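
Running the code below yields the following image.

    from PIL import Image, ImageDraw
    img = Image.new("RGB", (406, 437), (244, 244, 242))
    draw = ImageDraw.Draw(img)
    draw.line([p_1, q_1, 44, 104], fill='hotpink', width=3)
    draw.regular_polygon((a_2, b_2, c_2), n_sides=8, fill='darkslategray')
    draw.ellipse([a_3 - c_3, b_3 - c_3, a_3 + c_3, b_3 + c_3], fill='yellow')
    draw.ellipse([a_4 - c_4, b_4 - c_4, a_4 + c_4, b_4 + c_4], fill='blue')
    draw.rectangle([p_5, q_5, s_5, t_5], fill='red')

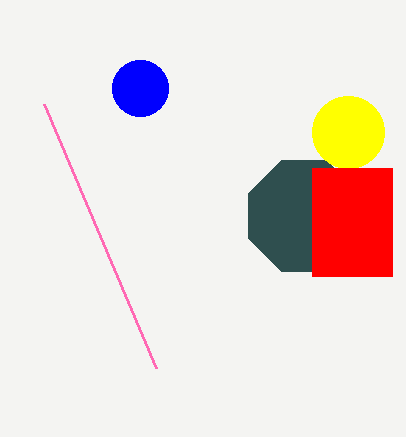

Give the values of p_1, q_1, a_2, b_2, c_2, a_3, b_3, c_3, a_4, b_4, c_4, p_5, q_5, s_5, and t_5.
p_1 = 156; q_1 = 368; a_2 = 304; b_2 = 216; c_2 = 60; a_3 = 348; b_3 = 132; c_3 = 36; a_4 = 140; b_4 = 88; c_4 = 28; p_5 = 312; q_5 = 168; s_5 = 392; t_5 = 276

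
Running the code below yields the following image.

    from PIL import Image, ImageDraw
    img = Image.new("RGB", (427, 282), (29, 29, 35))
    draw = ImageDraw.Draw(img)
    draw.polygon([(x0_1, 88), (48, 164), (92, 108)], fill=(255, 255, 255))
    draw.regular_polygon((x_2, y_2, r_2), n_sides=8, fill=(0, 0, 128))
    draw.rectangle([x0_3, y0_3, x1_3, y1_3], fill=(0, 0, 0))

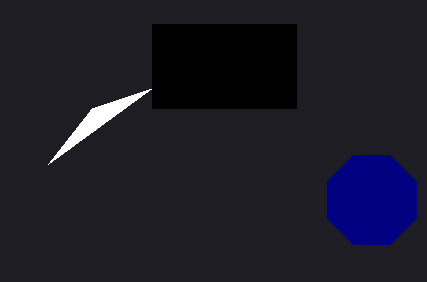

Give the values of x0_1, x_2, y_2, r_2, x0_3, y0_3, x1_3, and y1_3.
x0_1 = 152; x_2 = 372; y_2 = 200; r_2 = 48; x0_3 = 152; y0_3 = 24; x1_3 = 296; y1_3 = 108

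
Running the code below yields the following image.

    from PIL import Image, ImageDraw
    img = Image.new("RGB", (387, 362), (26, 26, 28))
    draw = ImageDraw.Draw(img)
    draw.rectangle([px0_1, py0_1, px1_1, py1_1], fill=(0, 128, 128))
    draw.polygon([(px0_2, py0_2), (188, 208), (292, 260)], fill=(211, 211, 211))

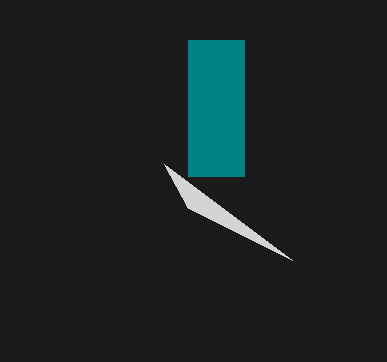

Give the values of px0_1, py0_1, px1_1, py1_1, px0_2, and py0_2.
px0_1 = 188
py0_1 = 40
px1_1 = 244
py1_1 = 176
px0_2 = 164
py0_2 = 164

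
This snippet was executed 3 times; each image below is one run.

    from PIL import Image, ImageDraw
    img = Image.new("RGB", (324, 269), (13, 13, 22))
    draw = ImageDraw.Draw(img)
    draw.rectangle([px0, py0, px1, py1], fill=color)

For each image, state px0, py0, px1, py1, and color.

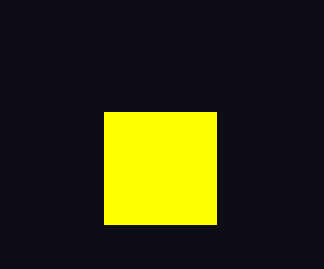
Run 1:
px0 = 104
py0 = 112
px1 = 216
py1 = 224
color = 'yellow'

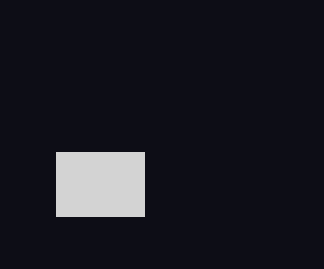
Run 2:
px0 = 56; py0 = 152; px1 = 144; py1 = 216; color = 'lightgray'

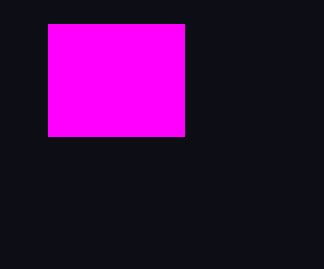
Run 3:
px0 = 48, py0 = 24, px1 = 184, py1 = 136, color = 'magenta'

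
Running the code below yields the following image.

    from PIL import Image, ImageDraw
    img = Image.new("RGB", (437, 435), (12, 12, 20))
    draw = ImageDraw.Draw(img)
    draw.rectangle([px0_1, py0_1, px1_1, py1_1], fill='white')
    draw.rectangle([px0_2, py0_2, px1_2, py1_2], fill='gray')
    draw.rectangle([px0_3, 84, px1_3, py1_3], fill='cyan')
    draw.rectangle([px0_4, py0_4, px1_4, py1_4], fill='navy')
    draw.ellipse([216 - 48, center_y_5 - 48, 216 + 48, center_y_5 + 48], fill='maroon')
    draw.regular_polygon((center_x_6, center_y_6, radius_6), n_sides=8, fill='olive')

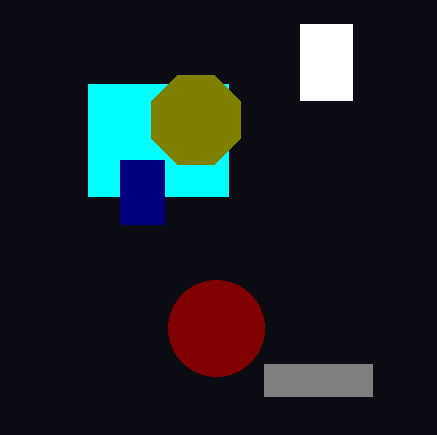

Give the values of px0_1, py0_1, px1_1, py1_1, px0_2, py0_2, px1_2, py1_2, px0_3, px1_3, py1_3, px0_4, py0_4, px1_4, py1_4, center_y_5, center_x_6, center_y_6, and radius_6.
px0_1 = 300
py0_1 = 24
px1_1 = 352
py1_1 = 100
px0_2 = 264
py0_2 = 364
px1_2 = 372
py1_2 = 396
px0_3 = 88
px1_3 = 228
py1_3 = 196
px0_4 = 120
py0_4 = 160
px1_4 = 164
py1_4 = 224
center_y_5 = 328
center_x_6 = 196
center_y_6 = 120
radius_6 = 48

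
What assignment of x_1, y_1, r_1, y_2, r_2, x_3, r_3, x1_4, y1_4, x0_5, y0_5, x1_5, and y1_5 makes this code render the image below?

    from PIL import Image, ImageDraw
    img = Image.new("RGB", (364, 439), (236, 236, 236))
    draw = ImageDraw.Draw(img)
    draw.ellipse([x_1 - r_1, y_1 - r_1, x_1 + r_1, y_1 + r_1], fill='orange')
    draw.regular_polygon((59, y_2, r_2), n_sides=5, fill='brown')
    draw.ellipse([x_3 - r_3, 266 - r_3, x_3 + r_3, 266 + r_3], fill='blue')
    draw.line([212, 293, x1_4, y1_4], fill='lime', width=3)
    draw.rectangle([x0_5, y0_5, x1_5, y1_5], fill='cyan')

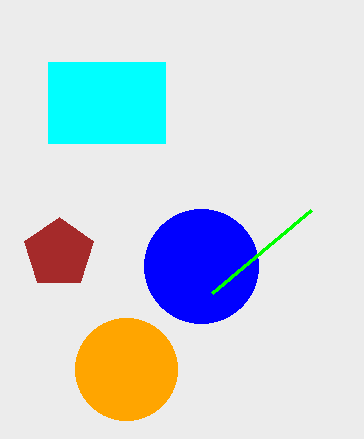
x_1 = 126; y_1 = 369; r_1 = 51; y_2 = 253; r_2 = 36; x_3 = 201; r_3 = 57; x1_4 = 311; y1_4 = 210; x0_5 = 48; y0_5 = 62; x1_5 = 165; y1_5 = 143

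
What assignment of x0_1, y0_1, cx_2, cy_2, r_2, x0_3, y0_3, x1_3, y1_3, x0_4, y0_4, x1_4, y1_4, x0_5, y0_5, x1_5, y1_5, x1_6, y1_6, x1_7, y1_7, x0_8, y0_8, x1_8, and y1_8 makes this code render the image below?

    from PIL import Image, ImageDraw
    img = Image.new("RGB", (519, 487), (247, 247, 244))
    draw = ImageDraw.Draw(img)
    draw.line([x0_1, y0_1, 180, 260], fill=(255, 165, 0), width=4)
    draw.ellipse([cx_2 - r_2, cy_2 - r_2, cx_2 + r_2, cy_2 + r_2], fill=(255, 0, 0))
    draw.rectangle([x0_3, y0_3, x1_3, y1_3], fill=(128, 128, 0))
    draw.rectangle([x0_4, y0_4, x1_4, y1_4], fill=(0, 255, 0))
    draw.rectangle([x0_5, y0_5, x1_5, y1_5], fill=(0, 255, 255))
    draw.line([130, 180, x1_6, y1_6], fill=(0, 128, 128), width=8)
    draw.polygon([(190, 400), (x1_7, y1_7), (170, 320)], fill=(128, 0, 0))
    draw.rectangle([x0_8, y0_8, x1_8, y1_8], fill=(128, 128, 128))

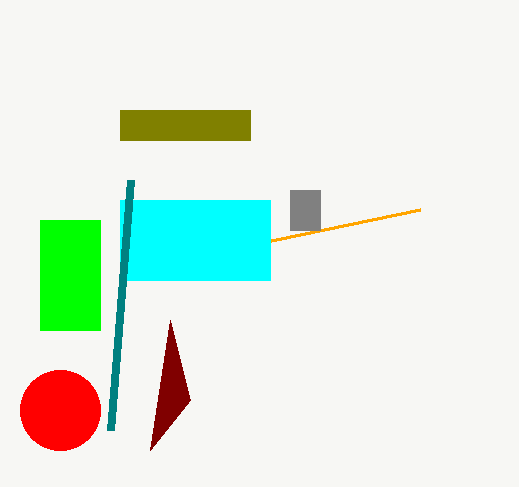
x0_1 = 420
y0_1 = 210
cx_2 = 60
cy_2 = 410
r_2 = 40
x0_3 = 120
y0_3 = 110
x1_3 = 250
y1_3 = 140
x0_4 = 40
y0_4 = 220
x1_4 = 100
y1_4 = 330
x0_5 = 120
y0_5 = 200
x1_5 = 270
y1_5 = 280
x1_6 = 110
y1_6 = 430
x1_7 = 150
y1_7 = 450
x0_8 = 290
y0_8 = 190
x1_8 = 320
y1_8 = 230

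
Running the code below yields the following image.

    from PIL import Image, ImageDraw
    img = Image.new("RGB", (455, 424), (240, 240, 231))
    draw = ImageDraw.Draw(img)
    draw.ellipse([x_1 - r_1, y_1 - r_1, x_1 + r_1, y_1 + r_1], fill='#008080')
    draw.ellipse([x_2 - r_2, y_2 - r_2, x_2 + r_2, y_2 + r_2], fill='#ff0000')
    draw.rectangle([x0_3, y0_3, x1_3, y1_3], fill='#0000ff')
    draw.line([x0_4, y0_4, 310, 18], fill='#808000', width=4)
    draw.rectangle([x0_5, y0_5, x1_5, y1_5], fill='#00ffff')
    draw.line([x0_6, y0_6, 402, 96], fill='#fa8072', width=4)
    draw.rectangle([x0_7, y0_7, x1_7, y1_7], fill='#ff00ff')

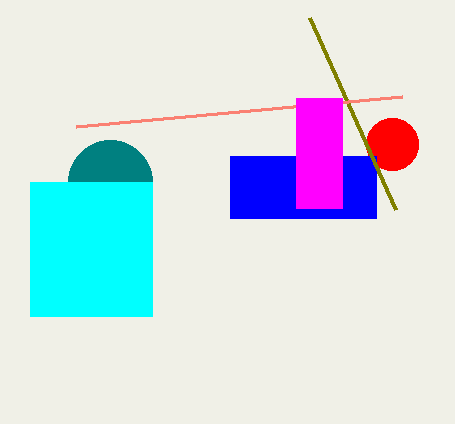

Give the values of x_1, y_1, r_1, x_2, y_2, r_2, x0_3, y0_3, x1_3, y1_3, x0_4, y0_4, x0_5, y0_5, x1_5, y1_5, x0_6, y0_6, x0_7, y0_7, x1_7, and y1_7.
x_1 = 110, y_1 = 182, r_1 = 42, x_2 = 392, y_2 = 144, r_2 = 26, x0_3 = 230, y0_3 = 156, x1_3 = 376, y1_3 = 218, x0_4 = 396, y0_4 = 210, x0_5 = 30, y0_5 = 182, x1_5 = 152, y1_5 = 316, x0_6 = 76, y0_6 = 126, x0_7 = 296, y0_7 = 98, x1_7 = 342, y1_7 = 208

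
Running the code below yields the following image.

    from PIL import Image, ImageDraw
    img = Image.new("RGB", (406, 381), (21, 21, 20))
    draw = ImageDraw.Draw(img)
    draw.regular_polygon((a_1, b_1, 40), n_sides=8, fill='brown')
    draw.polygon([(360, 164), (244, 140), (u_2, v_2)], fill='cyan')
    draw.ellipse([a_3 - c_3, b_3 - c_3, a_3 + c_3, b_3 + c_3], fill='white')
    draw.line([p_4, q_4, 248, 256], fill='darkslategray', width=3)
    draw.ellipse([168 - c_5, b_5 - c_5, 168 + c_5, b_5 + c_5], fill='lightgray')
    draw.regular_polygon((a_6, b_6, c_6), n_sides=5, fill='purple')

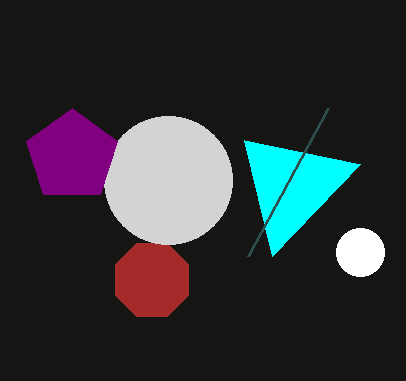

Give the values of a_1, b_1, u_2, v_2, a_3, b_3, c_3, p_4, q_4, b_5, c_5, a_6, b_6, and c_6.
a_1 = 152; b_1 = 280; u_2 = 272; v_2 = 256; a_3 = 360; b_3 = 252; c_3 = 24; p_4 = 328; q_4 = 108; b_5 = 180; c_5 = 64; a_6 = 72; b_6 = 156; c_6 = 48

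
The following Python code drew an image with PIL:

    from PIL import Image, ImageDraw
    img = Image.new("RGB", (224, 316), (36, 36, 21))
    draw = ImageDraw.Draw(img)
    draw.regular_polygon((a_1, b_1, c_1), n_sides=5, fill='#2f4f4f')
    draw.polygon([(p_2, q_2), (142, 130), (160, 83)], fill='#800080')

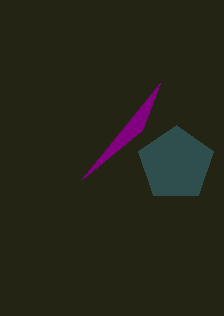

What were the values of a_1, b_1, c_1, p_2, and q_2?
a_1 = 176, b_1 = 164, c_1 = 39, p_2 = 81, q_2 = 180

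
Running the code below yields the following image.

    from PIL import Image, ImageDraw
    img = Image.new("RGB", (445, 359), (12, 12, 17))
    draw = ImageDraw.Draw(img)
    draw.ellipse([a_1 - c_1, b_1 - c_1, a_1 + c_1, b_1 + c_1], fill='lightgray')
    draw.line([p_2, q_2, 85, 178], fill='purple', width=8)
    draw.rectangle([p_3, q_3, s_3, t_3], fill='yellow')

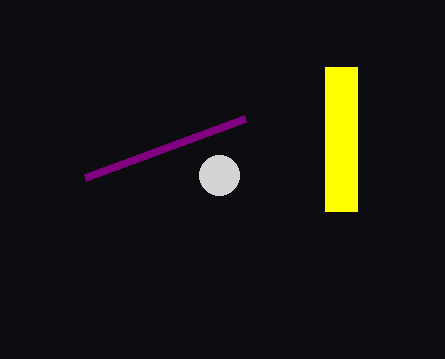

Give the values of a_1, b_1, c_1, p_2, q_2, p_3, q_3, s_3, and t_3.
a_1 = 219, b_1 = 175, c_1 = 20, p_2 = 245, q_2 = 119, p_3 = 325, q_3 = 67, s_3 = 357, t_3 = 211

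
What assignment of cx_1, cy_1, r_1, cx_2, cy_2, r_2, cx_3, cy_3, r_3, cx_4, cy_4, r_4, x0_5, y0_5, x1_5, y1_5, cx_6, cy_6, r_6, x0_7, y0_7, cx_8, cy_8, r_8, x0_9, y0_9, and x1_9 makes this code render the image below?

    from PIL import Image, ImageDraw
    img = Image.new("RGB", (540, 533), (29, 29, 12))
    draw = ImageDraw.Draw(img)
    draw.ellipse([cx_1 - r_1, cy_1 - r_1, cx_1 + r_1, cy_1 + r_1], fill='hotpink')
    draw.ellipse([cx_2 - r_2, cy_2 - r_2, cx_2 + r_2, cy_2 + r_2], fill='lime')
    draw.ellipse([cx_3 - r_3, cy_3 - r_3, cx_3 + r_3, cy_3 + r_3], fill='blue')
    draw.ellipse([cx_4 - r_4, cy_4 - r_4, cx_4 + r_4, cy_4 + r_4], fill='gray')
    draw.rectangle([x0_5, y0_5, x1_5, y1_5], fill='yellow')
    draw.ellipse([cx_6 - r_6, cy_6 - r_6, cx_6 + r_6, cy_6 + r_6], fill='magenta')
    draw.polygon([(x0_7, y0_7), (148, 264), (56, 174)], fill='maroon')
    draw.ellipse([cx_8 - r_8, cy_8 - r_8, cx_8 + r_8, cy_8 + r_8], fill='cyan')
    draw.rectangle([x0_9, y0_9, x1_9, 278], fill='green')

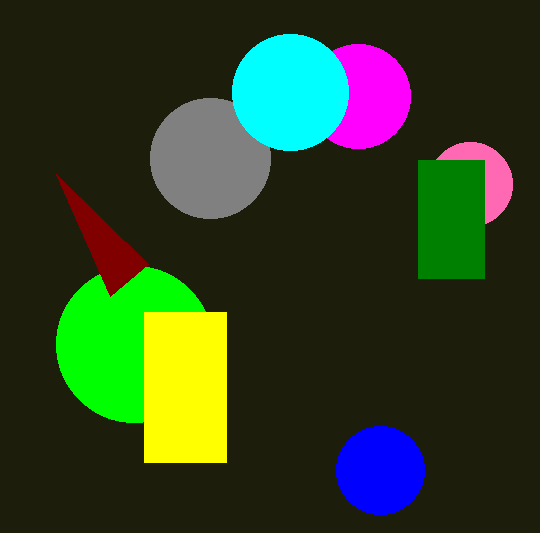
cx_1 = 470
cy_1 = 184
r_1 = 42
cx_2 = 134
cy_2 = 344
r_2 = 78
cx_3 = 380
cy_3 = 470
r_3 = 44
cx_4 = 210
cy_4 = 158
r_4 = 60
x0_5 = 144
y0_5 = 312
x1_5 = 226
y1_5 = 462
cx_6 = 358
cy_6 = 96
r_6 = 52
x0_7 = 110
y0_7 = 296
cx_8 = 290
cy_8 = 92
r_8 = 58
x0_9 = 418
y0_9 = 160
x1_9 = 484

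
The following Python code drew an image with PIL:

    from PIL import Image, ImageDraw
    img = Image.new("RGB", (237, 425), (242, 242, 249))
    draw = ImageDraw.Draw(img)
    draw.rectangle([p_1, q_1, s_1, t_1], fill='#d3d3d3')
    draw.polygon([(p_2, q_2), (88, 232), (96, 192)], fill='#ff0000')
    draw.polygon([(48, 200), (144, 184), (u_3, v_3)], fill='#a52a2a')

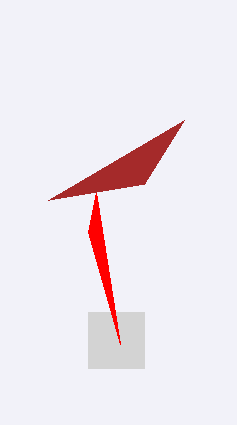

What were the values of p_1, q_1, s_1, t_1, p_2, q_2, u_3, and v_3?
p_1 = 88; q_1 = 312; s_1 = 144; t_1 = 368; p_2 = 120; q_2 = 344; u_3 = 184; v_3 = 120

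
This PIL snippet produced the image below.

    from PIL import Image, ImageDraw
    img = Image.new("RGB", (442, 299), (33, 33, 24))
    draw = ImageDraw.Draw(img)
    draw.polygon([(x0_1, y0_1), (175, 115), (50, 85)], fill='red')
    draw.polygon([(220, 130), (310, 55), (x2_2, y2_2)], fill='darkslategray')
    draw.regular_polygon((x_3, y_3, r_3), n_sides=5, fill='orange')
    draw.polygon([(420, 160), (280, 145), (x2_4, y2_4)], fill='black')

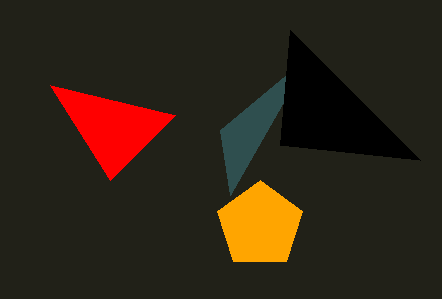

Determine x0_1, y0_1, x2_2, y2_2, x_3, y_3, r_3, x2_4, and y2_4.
x0_1 = 110, y0_1 = 180, x2_2 = 230, y2_2 = 195, x_3 = 260, y_3 = 225, r_3 = 45, x2_4 = 290, y2_4 = 30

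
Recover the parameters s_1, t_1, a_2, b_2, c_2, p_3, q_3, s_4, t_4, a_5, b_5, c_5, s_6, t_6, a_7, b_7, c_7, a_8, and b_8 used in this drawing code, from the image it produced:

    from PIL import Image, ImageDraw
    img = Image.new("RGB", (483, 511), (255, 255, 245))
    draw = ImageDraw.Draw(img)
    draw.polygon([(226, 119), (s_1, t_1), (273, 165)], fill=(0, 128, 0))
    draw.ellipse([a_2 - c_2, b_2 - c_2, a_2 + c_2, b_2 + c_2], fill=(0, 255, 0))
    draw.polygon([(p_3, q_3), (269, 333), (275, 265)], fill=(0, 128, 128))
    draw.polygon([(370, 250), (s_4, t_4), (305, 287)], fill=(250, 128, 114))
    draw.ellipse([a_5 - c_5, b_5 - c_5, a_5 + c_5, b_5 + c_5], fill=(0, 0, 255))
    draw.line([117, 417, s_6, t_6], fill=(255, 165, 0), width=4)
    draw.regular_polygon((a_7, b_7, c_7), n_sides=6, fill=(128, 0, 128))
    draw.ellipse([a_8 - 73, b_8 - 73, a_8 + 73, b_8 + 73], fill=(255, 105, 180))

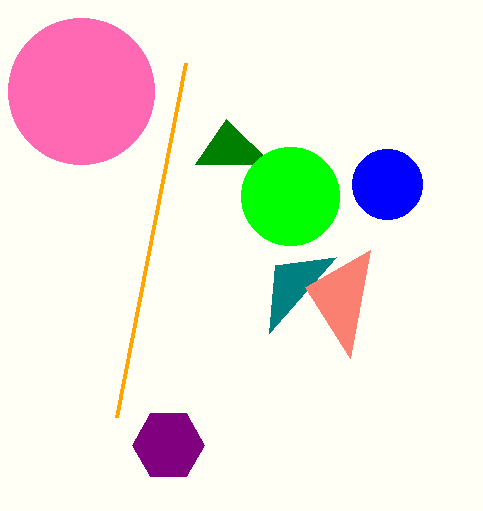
s_1 = 195, t_1 = 164, a_2 = 290, b_2 = 196, c_2 = 49, p_3 = 336, q_3 = 257, s_4 = 350, t_4 = 358, a_5 = 387, b_5 = 184, c_5 = 35, s_6 = 186, t_6 = 63, a_7 = 168, b_7 = 445, c_7 = 36, a_8 = 81, b_8 = 91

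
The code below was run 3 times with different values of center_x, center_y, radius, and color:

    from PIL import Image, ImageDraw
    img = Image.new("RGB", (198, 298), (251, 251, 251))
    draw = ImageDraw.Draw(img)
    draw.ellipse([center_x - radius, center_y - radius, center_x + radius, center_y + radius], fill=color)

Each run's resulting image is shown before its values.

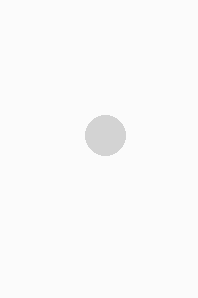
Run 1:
center_x = 105
center_y = 135
radius = 20
color = 'lightgray'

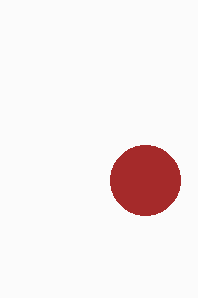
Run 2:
center_x = 145
center_y = 180
radius = 35
color = 'brown'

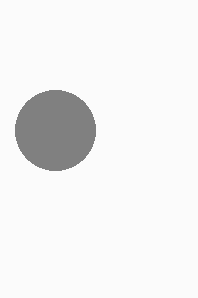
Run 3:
center_x = 55
center_y = 130
radius = 40
color = 'gray'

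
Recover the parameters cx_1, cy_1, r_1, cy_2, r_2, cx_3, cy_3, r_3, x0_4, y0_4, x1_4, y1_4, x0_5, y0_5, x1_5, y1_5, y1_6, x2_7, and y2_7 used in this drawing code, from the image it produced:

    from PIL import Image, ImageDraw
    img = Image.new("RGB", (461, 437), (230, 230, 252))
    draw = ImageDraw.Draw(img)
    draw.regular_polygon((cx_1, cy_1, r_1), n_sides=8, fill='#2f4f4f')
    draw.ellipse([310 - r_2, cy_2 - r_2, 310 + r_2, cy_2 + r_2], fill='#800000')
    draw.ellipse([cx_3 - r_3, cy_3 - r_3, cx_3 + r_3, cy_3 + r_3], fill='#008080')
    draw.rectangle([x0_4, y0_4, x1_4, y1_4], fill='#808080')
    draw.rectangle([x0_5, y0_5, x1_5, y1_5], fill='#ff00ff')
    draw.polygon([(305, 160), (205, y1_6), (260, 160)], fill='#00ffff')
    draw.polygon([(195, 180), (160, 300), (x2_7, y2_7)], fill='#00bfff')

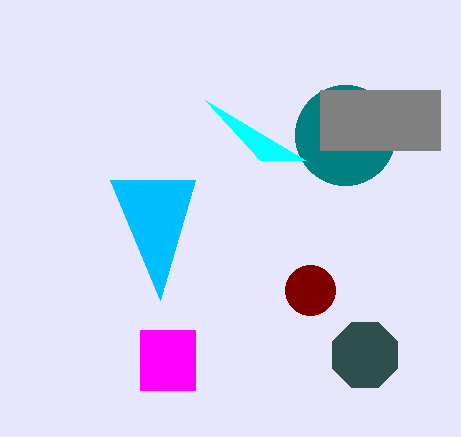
cx_1 = 365
cy_1 = 355
r_1 = 35
cy_2 = 290
r_2 = 25
cx_3 = 345
cy_3 = 135
r_3 = 50
x0_4 = 320
y0_4 = 90
x1_4 = 440
y1_4 = 150
x0_5 = 140
y0_5 = 330
x1_5 = 195
y1_5 = 390
y1_6 = 100
x2_7 = 110
y2_7 = 180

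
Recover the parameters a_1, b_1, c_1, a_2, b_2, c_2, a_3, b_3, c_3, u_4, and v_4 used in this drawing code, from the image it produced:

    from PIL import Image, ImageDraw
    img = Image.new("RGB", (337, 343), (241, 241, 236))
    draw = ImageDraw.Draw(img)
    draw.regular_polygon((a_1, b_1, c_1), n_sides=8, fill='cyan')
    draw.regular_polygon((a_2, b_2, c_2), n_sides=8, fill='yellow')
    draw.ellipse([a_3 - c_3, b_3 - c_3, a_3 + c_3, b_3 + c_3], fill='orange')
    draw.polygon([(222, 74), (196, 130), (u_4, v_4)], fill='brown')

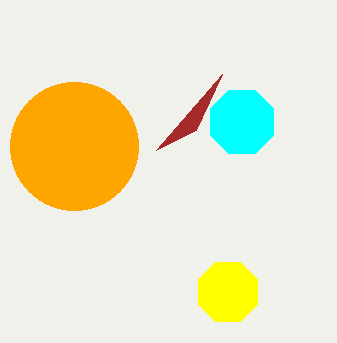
a_1 = 242
b_1 = 122
c_1 = 34
a_2 = 228
b_2 = 292
c_2 = 32
a_3 = 74
b_3 = 146
c_3 = 64
u_4 = 156
v_4 = 150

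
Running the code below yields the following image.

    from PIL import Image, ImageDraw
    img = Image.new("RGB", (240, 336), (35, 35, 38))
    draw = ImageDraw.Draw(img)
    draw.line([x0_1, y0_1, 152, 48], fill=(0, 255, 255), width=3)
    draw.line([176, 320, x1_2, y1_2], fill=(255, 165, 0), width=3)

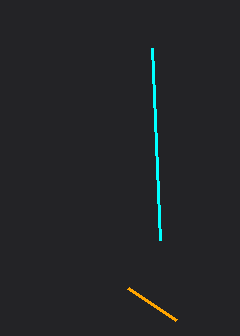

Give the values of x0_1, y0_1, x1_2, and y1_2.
x0_1 = 160
y0_1 = 240
x1_2 = 128
y1_2 = 288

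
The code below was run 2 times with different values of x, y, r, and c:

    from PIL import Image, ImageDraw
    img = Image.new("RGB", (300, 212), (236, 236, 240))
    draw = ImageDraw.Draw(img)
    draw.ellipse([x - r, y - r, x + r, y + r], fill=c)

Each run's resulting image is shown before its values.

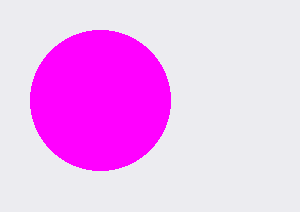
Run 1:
x = 100, y = 100, r = 70, c = 'magenta'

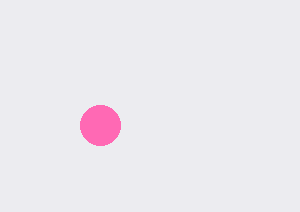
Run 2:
x = 100; y = 125; r = 20; c = 'hotpink'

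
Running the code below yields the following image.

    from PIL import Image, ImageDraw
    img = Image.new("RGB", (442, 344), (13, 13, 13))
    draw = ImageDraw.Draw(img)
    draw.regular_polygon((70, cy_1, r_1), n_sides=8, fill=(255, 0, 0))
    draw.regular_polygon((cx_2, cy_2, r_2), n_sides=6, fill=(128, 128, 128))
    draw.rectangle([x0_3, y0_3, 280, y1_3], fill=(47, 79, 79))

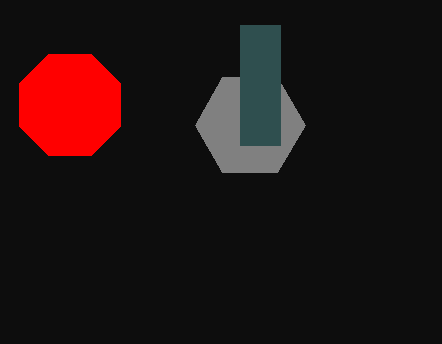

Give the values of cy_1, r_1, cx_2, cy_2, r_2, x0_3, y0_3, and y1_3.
cy_1 = 105; r_1 = 55; cx_2 = 250; cy_2 = 125; r_2 = 55; x0_3 = 240; y0_3 = 25; y1_3 = 145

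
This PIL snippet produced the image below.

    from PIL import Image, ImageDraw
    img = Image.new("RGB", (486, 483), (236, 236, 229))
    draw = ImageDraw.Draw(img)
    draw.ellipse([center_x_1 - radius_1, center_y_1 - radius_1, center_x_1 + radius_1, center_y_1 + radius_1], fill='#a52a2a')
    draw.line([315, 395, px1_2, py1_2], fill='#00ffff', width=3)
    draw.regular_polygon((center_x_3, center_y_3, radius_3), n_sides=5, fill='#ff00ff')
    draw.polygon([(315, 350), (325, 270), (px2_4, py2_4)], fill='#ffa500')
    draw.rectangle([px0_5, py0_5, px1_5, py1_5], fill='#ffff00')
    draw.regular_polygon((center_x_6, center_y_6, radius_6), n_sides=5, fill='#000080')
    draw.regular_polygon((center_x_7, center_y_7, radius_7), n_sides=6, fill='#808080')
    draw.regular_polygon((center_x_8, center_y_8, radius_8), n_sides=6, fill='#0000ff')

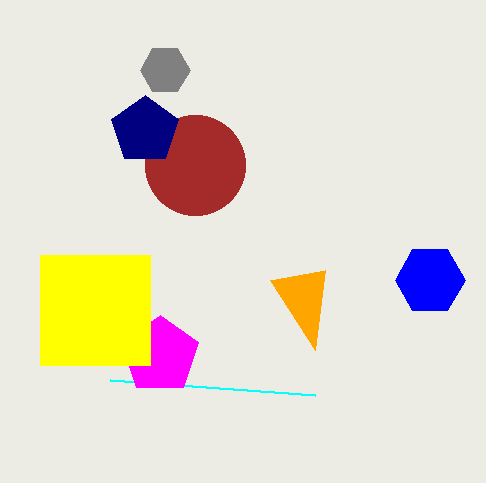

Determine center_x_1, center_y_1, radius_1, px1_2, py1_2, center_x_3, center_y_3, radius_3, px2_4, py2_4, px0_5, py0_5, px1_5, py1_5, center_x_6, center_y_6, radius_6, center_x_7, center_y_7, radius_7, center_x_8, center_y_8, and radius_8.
center_x_1 = 195, center_y_1 = 165, radius_1 = 50, px1_2 = 110, py1_2 = 380, center_x_3 = 160, center_y_3 = 355, radius_3 = 40, px2_4 = 270, py2_4 = 280, px0_5 = 40, py0_5 = 255, px1_5 = 150, py1_5 = 365, center_x_6 = 145, center_y_6 = 130, radius_6 = 35, center_x_7 = 165, center_y_7 = 70, radius_7 = 25, center_x_8 = 430, center_y_8 = 280, radius_8 = 35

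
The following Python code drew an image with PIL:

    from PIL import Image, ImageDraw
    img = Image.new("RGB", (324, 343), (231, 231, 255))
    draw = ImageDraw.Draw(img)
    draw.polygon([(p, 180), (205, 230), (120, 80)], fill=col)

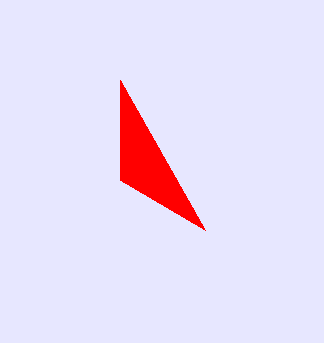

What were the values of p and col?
p = 120; col = 'red'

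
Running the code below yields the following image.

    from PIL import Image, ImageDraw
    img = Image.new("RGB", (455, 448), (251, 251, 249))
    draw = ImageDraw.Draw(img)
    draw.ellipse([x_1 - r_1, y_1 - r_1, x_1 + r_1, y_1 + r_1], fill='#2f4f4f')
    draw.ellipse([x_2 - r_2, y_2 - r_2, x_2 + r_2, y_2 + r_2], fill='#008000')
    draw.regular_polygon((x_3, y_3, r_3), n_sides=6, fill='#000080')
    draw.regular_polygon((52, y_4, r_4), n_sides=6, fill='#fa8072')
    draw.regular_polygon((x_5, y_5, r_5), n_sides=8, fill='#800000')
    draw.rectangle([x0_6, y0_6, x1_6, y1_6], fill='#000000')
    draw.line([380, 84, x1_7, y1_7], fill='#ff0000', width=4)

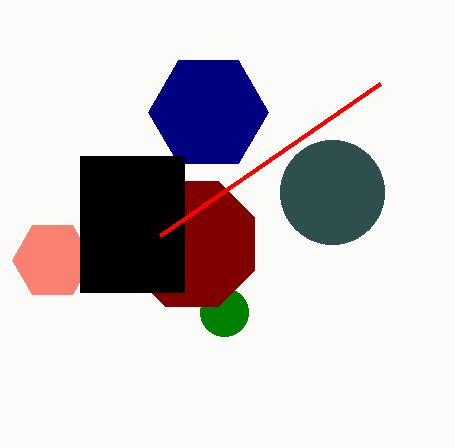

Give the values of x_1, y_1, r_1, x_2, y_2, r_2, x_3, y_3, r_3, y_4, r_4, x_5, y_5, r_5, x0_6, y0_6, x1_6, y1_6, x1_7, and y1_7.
x_1 = 332, y_1 = 192, r_1 = 52, x_2 = 224, y_2 = 312, r_2 = 24, x_3 = 208, y_3 = 112, r_3 = 60, y_4 = 260, r_4 = 40, x_5 = 192, y_5 = 244, r_5 = 68, x0_6 = 80, y0_6 = 156, x1_6 = 184, y1_6 = 292, x1_7 = 160, y1_7 = 236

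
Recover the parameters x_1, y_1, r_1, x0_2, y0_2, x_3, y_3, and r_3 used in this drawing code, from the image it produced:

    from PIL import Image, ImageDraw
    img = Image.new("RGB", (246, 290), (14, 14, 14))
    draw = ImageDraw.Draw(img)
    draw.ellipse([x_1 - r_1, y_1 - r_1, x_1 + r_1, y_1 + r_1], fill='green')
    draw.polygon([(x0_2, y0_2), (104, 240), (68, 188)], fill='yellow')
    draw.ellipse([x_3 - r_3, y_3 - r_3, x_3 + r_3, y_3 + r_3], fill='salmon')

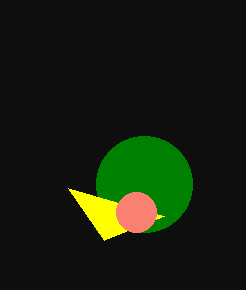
x_1 = 144
y_1 = 184
r_1 = 48
x0_2 = 164
y0_2 = 216
x_3 = 136
y_3 = 212
r_3 = 20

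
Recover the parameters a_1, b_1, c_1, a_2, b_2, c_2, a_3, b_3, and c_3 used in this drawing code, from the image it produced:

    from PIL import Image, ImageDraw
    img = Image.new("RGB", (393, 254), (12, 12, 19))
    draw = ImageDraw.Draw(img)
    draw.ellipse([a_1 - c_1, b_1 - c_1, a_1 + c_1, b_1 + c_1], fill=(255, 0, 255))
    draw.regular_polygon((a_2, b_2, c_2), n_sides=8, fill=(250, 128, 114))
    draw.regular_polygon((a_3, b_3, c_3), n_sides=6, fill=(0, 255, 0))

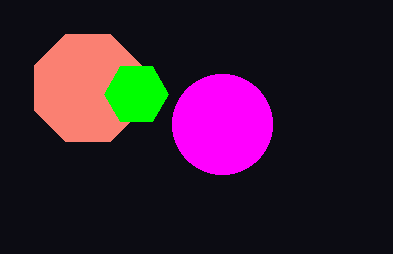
a_1 = 222; b_1 = 124; c_1 = 50; a_2 = 88; b_2 = 88; c_2 = 58; a_3 = 136; b_3 = 94; c_3 = 32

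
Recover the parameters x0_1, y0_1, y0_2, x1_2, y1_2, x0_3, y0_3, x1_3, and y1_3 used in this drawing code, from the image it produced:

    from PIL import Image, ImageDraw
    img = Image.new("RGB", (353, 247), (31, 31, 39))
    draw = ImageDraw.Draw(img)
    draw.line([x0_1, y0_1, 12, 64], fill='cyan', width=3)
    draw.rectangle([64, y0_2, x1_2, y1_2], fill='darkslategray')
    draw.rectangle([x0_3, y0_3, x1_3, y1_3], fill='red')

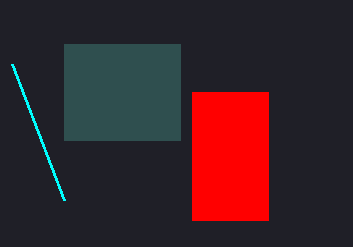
x0_1 = 64
y0_1 = 200
y0_2 = 44
x1_2 = 180
y1_2 = 140
x0_3 = 192
y0_3 = 92
x1_3 = 268
y1_3 = 220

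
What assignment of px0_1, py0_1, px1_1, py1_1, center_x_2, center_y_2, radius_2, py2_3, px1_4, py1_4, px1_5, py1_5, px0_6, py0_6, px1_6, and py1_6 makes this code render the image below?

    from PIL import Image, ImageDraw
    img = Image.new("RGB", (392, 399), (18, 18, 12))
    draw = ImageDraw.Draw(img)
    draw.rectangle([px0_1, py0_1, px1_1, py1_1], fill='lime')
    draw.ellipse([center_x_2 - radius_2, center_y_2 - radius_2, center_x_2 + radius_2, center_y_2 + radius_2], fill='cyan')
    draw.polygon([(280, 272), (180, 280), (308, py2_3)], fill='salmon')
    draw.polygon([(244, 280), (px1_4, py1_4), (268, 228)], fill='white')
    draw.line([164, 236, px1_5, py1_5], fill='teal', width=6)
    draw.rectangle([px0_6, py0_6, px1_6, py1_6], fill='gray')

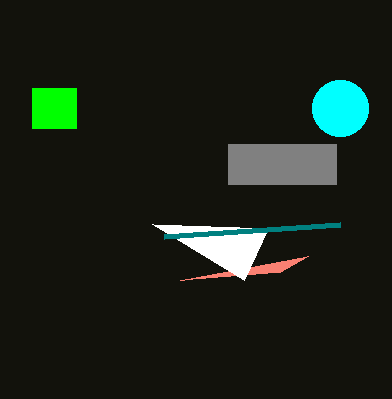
px0_1 = 32, py0_1 = 88, px1_1 = 76, py1_1 = 128, center_x_2 = 340, center_y_2 = 108, radius_2 = 28, py2_3 = 256, px1_4 = 152, py1_4 = 224, px1_5 = 340, py1_5 = 224, px0_6 = 228, py0_6 = 144, px1_6 = 336, py1_6 = 184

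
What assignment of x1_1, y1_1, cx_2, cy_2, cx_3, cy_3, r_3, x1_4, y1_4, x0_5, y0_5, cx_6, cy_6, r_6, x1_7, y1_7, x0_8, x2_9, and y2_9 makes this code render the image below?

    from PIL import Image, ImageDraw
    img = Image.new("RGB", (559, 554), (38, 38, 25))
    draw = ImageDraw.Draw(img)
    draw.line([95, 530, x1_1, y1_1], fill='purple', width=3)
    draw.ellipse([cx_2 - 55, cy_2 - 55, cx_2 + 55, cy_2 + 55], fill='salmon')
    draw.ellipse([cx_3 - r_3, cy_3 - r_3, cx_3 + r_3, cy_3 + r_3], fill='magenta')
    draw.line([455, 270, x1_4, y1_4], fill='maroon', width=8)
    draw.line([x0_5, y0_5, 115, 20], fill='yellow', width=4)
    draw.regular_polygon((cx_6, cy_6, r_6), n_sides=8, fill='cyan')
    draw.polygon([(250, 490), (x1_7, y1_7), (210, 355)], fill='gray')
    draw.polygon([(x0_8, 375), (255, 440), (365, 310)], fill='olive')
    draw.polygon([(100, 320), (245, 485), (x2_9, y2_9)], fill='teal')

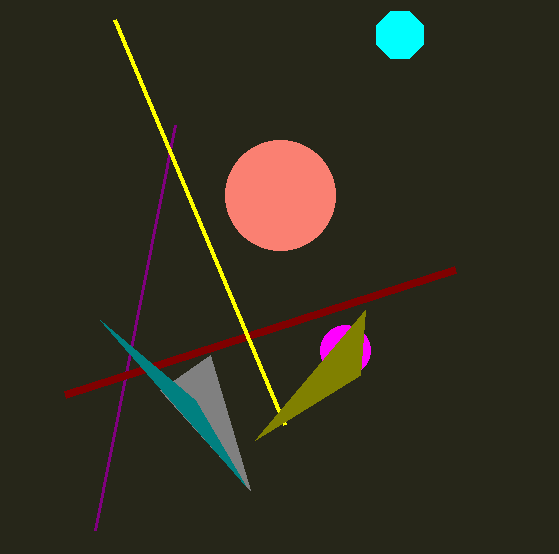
x1_1 = 175, y1_1 = 125, cx_2 = 280, cy_2 = 195, cx_3 = 345, cy_3 = 350, r_3 = 25, x1_4 = 65, y1_4 = 395, x0_5 = 285, y0_5 = 425, cx_6 = 400, cy_6 = 35, r_6 = 25, x1_7 = 160, y1_7 = 390, x0_8 = 360, x2_9 = 195, y2_9 = 400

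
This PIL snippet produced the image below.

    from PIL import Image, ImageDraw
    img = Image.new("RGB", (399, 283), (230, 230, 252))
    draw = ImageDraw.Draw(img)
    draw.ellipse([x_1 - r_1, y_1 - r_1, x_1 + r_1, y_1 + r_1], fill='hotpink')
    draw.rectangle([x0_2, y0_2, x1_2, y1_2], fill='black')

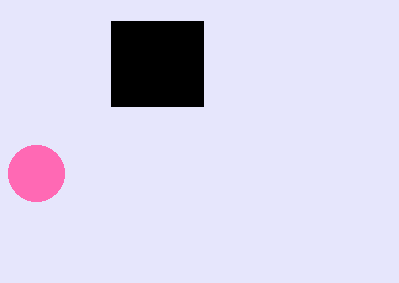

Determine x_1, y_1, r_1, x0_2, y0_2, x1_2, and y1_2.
x_1 = 36; y_1 = 173; r_1 = 28; x0_2 = 111; y0_2 = 21; x1_2 = 203; y1_2 = 106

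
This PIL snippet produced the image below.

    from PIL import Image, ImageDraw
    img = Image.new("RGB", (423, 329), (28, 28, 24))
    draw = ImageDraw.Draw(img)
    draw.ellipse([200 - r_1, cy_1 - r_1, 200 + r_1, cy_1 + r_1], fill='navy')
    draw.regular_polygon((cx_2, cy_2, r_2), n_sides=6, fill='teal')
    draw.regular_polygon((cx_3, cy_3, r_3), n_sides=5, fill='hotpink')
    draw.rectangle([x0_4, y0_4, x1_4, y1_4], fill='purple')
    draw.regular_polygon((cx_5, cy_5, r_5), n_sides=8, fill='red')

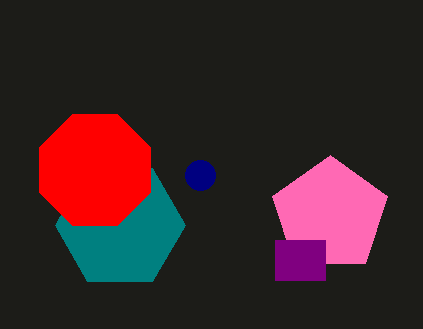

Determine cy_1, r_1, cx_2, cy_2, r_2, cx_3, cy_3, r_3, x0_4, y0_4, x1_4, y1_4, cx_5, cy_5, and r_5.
cy_1 = 175; r_1 = 15; cx_2 = 120; cy_2 = 225; r_2 = 65; cx_3 = 330; cy_3 = 215; r_3 = 60; x0_4 = 275; y0_4 = 240; x1_4 = 325; y1_4 = 280; cx_5 = 95; cy_5 = 170; r_5 = 60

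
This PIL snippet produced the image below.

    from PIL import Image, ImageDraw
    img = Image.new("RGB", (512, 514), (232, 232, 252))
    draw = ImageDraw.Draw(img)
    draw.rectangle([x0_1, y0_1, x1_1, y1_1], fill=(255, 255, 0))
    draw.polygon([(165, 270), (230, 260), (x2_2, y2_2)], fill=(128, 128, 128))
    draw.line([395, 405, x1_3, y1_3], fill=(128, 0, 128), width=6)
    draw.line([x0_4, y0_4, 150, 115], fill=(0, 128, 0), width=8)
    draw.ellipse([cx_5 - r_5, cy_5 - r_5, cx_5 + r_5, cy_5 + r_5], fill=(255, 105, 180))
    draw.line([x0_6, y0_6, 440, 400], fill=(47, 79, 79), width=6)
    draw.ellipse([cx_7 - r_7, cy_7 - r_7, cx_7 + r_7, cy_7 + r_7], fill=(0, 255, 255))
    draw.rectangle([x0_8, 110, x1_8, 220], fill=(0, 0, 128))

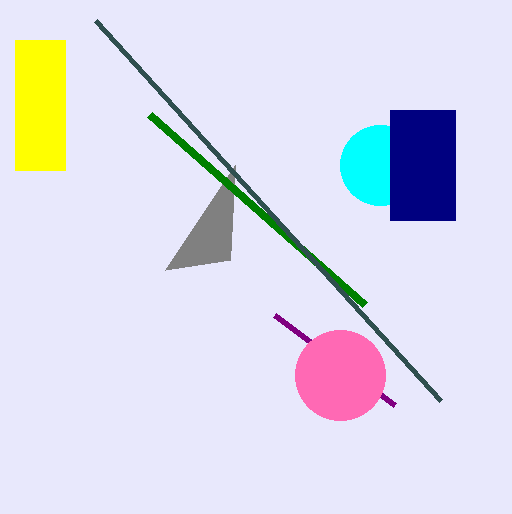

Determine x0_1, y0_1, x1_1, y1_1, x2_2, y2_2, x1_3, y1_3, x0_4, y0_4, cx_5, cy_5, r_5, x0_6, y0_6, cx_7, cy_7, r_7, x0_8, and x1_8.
x0_1 = 15; y0_1 = 40; x1_1 = 65; y1_1 = 170; x2_2 = 235; y2_2 = 165; x1_3 = 275; y1_3 = 315; x0_4 = 365; y0_4 = 305; cx_5 = 340; cy_5 = 375; r_5 = 45; x0_6 = 95; y0_6 = 20; cx_7 = 380; cy_7 = 165; r_7 = 40; x0_8 = 390; x1_8 = 455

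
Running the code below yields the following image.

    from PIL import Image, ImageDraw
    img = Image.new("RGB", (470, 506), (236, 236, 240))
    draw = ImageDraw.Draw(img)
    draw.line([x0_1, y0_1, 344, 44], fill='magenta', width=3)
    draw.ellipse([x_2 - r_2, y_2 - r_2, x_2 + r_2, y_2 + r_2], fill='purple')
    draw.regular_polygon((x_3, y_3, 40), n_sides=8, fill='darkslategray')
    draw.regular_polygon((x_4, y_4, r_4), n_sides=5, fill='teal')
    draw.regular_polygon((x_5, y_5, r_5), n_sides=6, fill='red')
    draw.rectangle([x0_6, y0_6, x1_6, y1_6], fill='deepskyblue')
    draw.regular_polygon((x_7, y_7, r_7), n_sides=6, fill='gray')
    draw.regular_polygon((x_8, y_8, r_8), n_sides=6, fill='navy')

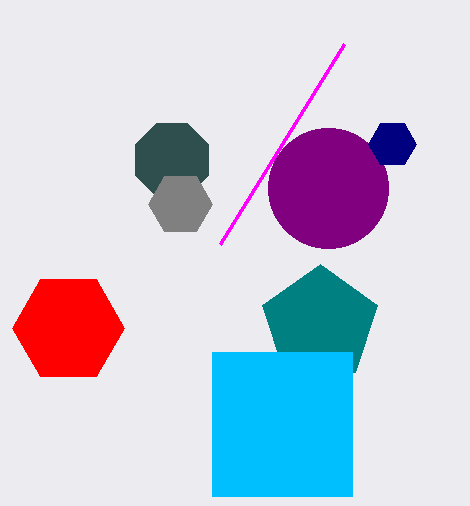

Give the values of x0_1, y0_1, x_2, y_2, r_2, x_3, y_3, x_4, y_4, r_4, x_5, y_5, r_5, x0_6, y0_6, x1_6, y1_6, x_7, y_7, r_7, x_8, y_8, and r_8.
x0_1 = 220
y0_1 = 244
x_2 = 328
y_2 = 188
r_2 = 60
x_3 = 172
y_3 = 160
x_4 = 320
y_4 = 324
r_4 = 60
x_5 = 68
y_5 = 328
r_5 = 56
x0_6 = 212
y0_6 = 352
x1_6 = 352
y1_6 = 496
x_7 = 180
y_7 = 204
r_7 = 32
x_8 = 392
y_8 = 144
r_8 = 24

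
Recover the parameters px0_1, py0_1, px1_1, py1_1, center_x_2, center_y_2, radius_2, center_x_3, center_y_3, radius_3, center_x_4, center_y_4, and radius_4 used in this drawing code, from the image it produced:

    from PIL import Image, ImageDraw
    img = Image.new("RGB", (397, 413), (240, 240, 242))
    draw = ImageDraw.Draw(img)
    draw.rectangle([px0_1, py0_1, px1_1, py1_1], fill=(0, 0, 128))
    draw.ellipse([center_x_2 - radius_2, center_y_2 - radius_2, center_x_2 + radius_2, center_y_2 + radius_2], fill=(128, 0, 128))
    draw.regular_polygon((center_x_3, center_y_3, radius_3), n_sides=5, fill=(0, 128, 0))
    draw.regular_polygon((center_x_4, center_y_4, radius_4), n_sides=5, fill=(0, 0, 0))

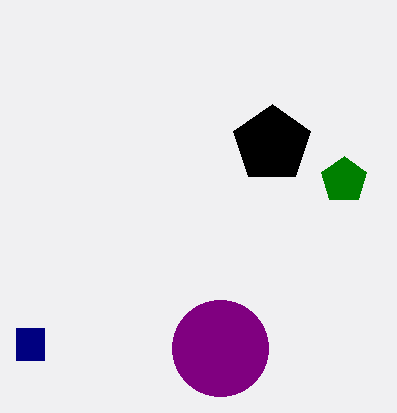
px0_1 = 16, py0_1 = 328, px1_1 = 44, py1_1 = 360, center_x_2 = 220, center_y_2 = 348, radius_2 = 48, center_x_3 = 344, center_y_3 = 180, radius_3 = 24, center_x_4 = 272, center_y_4 = 144, radius_4 = 40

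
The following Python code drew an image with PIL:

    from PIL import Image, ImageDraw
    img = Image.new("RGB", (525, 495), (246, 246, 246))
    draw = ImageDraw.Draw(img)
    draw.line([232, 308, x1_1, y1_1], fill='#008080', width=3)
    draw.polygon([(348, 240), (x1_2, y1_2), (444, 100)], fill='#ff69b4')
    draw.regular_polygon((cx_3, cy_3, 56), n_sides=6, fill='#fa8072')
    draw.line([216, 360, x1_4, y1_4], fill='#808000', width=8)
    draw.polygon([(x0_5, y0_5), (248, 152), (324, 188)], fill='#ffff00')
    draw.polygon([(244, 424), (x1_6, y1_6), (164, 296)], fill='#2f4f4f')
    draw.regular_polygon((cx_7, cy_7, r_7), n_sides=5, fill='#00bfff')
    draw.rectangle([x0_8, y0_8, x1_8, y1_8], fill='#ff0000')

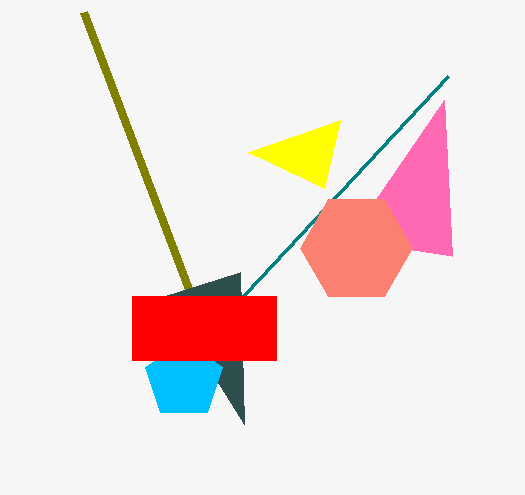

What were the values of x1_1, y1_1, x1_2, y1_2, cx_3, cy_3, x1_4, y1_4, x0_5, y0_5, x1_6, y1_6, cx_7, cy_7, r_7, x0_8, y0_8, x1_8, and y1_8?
x1_1 = 448
y1_1 = 76
x1_2 = 452
y1_2 = 256
cx_3 = 356
cy_3 = 248
x1_4 = 84
y1_4 = 12
x0_5 = 340
y0_5 = 120
x1_6 = 240
y1_6 = 272
cx_7 = 184
cy_7 = 380
r_7 = 40
x0_8 = 132
y0_8 = 296
x1_8 = 276
y1_8 = 360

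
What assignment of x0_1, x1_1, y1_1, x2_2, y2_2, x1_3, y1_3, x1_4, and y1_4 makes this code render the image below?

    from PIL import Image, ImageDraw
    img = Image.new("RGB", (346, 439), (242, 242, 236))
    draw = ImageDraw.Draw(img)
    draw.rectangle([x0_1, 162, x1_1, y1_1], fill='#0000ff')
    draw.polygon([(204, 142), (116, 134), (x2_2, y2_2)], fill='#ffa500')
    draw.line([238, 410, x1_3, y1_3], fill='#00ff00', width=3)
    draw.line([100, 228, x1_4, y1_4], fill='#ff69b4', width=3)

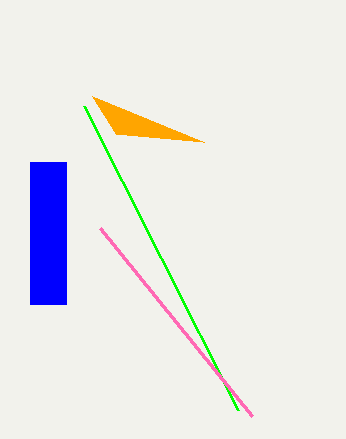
x0_1 = 30
x1_1 = 66
y1_1 = 304
x2_2 = 92
y2_2 = 96
x1_3 = 84
y1_3 = 106
x1_4 = 252
y1_4 = 416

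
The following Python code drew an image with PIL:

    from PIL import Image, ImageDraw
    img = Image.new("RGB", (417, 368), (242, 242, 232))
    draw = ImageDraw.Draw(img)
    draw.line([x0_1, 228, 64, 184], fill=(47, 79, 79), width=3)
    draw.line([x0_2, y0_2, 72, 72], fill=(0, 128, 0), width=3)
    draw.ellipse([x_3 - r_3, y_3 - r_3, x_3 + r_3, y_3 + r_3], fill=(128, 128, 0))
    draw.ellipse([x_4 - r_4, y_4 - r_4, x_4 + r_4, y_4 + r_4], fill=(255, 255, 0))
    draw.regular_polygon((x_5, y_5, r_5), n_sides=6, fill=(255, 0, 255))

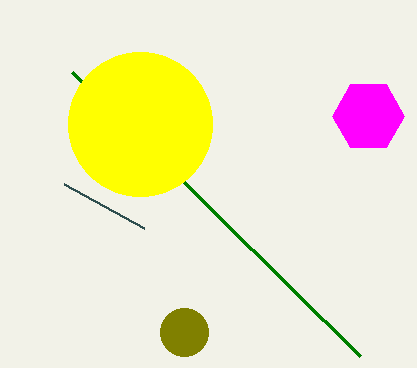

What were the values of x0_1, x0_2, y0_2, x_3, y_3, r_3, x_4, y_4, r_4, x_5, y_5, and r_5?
x0_1 = 144, x0_2 = 360, y0_2 = 356, x_3 = 184, y_3 = 332, r_3 = 24, x_4 = 140, y_4 = 124, r_4 = 72, x_5 = 368, y_5 = 116, r_5 = 36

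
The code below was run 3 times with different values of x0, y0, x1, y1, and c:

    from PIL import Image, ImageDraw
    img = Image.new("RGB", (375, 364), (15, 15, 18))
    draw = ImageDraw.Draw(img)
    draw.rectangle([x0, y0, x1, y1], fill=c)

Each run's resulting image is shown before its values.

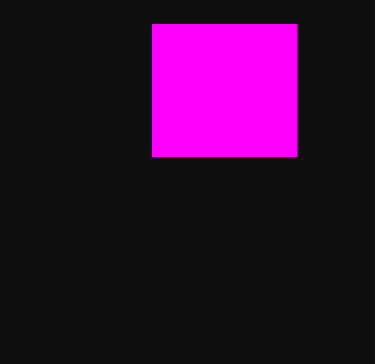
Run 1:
x0 = 152
y0 = 24
x1 = 296
y1 = 156
c = 'magenta'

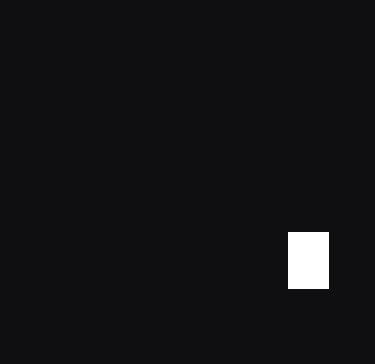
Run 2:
x0 = 288, y0 = 232, x1 = 328, y1 = 288, c = 'white'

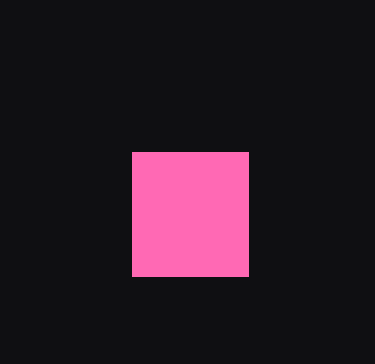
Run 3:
x0 = 132
y0 = 152
x1 = 248
y1 = 276
c = 'hotpink'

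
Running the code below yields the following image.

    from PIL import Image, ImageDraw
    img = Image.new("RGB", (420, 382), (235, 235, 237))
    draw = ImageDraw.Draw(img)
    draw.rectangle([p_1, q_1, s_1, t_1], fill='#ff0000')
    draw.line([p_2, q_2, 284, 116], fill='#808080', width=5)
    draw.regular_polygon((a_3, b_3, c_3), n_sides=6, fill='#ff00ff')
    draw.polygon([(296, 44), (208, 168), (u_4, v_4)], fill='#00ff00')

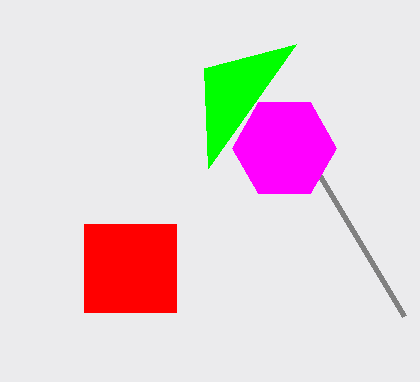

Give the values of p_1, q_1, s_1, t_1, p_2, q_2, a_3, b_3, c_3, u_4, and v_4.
p_1 = 84; q_1 = 224; s_1 = 176; t_1 = 312; p_2 = 404; q_2 = 316; a_3 = 284; b_3 = 148; c_3 = 52; u_4 = 204; v_4 = 68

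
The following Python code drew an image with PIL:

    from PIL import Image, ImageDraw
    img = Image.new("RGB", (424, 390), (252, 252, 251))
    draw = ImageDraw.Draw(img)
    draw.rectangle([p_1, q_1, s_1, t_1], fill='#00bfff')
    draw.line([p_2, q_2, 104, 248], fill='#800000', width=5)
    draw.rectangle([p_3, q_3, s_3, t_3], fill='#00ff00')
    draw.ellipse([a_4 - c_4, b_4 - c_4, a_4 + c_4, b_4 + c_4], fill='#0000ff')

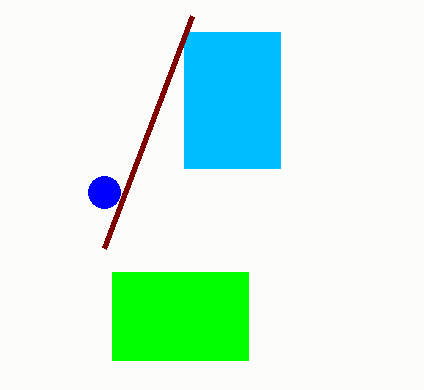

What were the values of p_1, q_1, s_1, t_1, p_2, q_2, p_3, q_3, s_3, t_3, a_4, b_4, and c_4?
p_1 = 184; q_1 = 32; s_1 = 280; t_1 = 168; p_2 = 192; q_2 = 16; p_3 = 112; q_3 = 272; s_3 = 248; t_3 = 360; a_4 = 104; b_4 = 192; c_4 = 16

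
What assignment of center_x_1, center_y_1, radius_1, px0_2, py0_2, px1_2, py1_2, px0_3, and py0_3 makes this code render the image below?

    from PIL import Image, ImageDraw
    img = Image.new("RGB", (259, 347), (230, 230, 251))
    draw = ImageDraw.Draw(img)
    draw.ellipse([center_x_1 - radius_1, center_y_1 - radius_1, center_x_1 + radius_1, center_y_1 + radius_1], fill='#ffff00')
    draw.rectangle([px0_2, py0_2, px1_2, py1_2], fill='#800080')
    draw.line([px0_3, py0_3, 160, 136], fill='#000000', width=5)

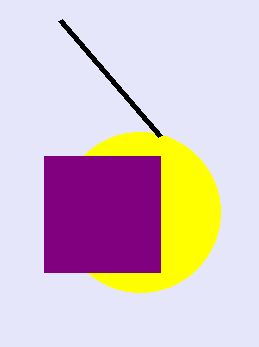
center_x_1 = 140; center_y_1 = 212; radius_1 = 80; px0_2 = 44; py0_2 = 156; px1_2 = 160; py1_2 = 272; px0_3 = 60; py0_3 = 20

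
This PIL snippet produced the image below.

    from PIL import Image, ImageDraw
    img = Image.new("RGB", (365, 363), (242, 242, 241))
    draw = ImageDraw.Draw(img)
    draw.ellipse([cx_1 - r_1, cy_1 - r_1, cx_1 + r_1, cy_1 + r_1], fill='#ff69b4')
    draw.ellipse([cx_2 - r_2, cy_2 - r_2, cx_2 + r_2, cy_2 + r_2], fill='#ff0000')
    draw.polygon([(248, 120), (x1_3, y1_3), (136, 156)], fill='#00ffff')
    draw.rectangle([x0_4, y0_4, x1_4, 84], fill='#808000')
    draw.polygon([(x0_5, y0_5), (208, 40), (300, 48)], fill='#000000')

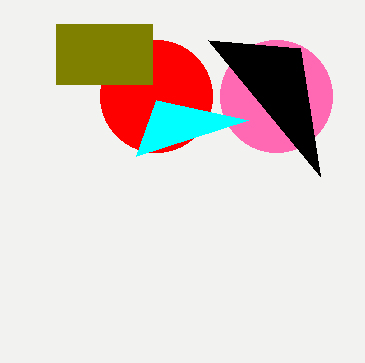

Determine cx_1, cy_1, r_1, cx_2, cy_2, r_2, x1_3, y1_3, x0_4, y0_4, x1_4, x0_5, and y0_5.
cx_1 = 276; cy_1 = 96; r_1 = 56; cx_2 = 156; cy_2 = 96; r_2 = 56; x1_3 = 156; y1_3 = 100; x0_4 = 56; y0_4 = 24; x1_4 = 152; x0_5 = 320; y0_5 = 176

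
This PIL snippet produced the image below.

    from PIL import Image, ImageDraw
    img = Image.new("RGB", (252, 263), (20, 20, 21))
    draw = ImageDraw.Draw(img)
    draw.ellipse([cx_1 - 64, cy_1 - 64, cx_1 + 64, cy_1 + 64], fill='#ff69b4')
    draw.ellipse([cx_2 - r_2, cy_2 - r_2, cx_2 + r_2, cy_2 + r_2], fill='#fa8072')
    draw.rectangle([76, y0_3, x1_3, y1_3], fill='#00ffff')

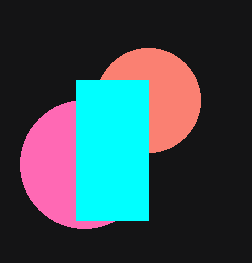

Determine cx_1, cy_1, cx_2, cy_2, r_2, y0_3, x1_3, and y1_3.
cx_1 = 84; cy_1 = 164; cx_2 = 148; cy_2 = 100; r_2 = 52; y0_3 = 80; x1_3 = 148; y1_3 = 220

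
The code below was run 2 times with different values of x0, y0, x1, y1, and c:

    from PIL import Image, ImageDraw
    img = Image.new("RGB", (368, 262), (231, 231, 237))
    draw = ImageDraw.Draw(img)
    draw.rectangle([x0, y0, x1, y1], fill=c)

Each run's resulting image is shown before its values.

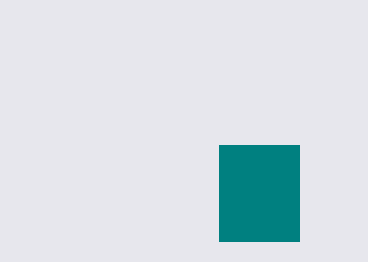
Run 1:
x0 = 219
y0 = 145
x1 = 299
y1 = 241
c = 'teal'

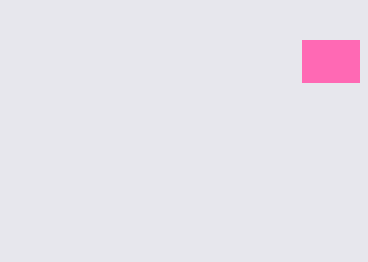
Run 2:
x0 = 302; y0 = 40; x1 = 359; y1 = 82; c = 'hotpink'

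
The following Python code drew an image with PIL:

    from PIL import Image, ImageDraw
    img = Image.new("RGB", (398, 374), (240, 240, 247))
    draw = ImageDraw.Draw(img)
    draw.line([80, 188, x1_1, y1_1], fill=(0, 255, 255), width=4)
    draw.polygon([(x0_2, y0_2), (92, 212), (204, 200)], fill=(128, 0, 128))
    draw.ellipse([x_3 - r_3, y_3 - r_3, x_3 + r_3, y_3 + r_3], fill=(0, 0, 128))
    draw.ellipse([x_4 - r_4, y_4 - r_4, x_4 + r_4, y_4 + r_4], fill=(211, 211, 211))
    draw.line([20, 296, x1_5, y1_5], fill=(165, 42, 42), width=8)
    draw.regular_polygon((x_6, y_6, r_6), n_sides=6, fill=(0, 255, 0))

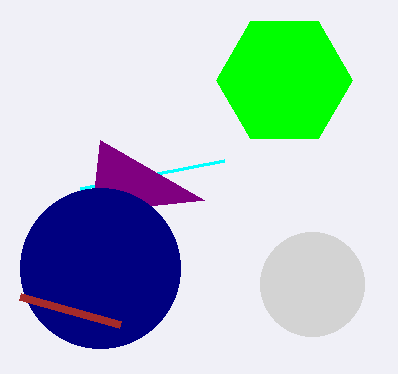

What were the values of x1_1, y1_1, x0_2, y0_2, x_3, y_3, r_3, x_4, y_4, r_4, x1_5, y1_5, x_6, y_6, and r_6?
x1_1 = 224; y1_1 = 160; x0_2 = 100; y0_2 = 140; x_3 = 100; y_3 = 268; r_3 = 80; x_4 = 312; y_4 = 284; r_4 = 52; x1_5 = 120; y1_5 = 324; x_6 = 284; y_6 = 80; r_6 = 68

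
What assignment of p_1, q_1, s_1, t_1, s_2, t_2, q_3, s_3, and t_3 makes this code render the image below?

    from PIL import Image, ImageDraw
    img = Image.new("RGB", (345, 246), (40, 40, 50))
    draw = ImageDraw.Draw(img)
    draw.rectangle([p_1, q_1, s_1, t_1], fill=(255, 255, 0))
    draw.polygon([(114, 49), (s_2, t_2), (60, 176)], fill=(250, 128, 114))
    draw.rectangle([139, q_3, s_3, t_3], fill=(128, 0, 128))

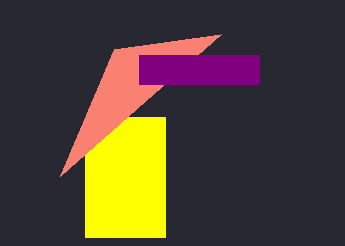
p_1 = 85
q_1 = 117
s_1 = 165
t_1 = 237
s_2 = 221
t_2 = 34
q_3 = 55
s_3 = 259
t_3 = 84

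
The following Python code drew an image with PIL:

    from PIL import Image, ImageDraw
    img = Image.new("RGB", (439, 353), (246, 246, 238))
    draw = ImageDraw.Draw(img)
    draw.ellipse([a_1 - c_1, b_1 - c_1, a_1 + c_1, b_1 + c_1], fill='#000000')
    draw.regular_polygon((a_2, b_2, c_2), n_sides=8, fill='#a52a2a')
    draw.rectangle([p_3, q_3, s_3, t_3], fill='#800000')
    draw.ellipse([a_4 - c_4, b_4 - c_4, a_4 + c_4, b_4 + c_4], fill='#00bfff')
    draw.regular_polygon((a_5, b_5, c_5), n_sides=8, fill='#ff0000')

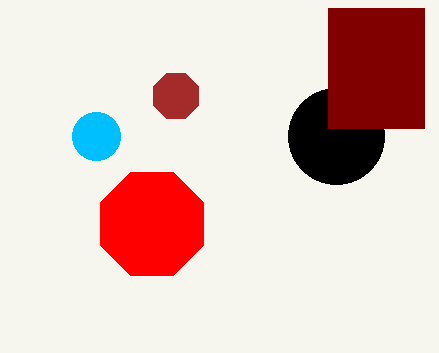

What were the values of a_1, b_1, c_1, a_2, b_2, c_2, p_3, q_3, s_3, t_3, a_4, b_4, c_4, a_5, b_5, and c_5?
a_1 = 336; b_1 = 136; c_1 = 48; a_2 = 176; b_2 = 96; c_2 = 24; p_3 = 328; q_3 = 8; s_3 = 424; t_3 = 128; a_4 = 96; b_4 = 136; c_4 = 24; a_5 = 152; b_5 = 224; c_5 = 56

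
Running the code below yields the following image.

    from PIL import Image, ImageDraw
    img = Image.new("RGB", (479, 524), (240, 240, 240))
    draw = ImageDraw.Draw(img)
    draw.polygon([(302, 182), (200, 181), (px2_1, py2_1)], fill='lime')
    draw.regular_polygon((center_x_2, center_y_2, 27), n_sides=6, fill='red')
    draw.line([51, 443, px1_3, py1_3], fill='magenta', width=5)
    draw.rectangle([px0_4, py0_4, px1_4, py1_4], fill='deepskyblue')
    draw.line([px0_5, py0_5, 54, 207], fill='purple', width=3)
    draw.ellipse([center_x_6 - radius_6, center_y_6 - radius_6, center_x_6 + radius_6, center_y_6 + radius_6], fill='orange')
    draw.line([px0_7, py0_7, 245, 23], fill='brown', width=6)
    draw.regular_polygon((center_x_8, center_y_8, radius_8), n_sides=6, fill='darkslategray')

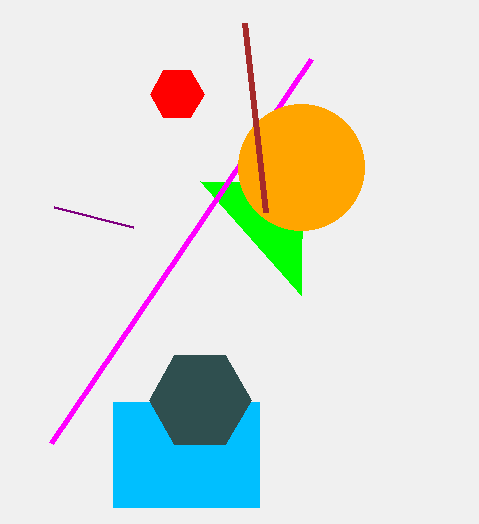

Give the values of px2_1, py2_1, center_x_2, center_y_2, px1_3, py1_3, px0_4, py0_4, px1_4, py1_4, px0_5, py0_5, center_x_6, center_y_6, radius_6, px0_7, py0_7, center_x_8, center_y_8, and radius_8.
px2_1 = 301, py2_1 = 295, center_x_2 = 177, center_y_2 = 94, px1_3 = 311, py1_3 = 59, px0_4 = 113, py0_4 = 402, px1_4 = 259, py1_4 = 507, px0_5 = 133, py0_5 = 227, center_x_6 = 301, center_y_6 = 167, radius_6 = 63, px0_7 = 266, py0_7 = 212, center_x_8 = 200, center_y_8 = 400, radius_8 = 51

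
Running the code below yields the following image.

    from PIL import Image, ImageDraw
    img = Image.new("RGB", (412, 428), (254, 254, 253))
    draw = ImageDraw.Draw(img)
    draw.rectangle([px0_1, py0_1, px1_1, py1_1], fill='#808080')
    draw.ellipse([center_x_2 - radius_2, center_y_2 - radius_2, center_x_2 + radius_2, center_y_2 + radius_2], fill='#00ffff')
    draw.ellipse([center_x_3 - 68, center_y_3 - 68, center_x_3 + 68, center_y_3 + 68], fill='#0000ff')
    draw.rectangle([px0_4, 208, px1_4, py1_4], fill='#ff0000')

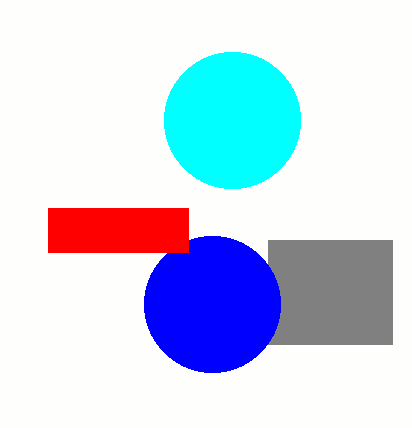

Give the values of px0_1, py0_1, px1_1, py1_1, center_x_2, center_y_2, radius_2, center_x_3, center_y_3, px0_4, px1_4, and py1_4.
px0_1 = 268
py0_1 = 240
px1_1 = 392
py1_1 = 344
center_x_2 = 232
center_y_2 = 120
radius_2 = 68
center_x_3 = 212
center_y_3 = 304
px0_4 = 48
px1_4 = 188
py1_4 = 252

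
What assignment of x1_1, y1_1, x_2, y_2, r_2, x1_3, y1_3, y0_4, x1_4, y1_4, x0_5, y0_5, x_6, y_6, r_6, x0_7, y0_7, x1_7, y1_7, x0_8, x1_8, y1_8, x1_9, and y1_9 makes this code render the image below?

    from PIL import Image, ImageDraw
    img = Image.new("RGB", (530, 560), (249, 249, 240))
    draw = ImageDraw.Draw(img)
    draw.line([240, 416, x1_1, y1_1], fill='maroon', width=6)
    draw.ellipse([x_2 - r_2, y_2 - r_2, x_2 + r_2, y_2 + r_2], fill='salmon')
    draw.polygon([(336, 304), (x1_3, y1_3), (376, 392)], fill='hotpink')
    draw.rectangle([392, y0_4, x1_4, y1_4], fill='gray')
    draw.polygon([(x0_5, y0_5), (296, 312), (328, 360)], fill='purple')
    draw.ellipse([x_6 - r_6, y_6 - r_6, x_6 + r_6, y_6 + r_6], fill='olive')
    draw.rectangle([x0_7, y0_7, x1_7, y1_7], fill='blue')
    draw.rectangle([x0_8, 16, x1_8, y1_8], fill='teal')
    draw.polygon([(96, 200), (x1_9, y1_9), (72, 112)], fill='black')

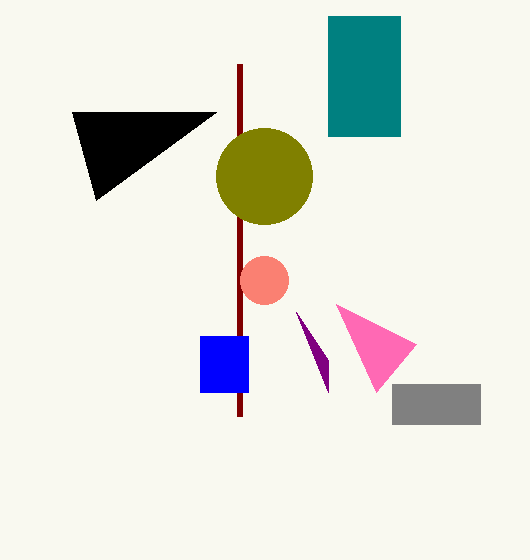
x1_1 = 240; y1_1 = 64; x_2 = 264; y_2 = 280; r_2 = 24; x1_3 = 416; y1_3 = 344; y0_4 = 384; x1_4 = 480; y1_4 = 424; x0_5 = 328; y0_5 = 392; x_6 = 264; y_6 = 176; r_6 = 48; x0_7 = 200; y0_7 = 336; x1_7 = 248; y1_7 = 392; x0_8 = 328; x1_8 = 400; y1_8 = 136; x1_9 = 216; y1_9 = 112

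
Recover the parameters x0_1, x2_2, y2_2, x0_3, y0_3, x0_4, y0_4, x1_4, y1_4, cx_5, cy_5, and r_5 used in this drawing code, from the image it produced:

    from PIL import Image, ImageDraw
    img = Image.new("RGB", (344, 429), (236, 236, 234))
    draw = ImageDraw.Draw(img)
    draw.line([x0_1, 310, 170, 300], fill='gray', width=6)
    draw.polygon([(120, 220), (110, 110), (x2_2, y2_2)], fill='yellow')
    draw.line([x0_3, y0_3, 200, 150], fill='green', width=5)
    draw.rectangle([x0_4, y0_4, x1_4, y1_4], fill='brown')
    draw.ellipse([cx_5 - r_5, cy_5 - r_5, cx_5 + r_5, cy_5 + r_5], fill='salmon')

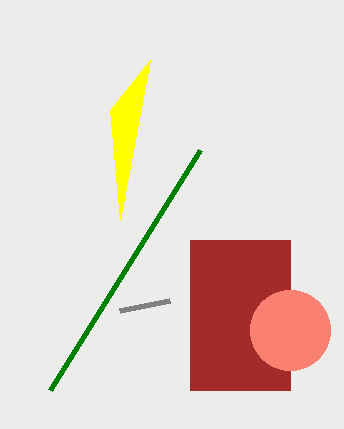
x0_1 = 120; x2_2 = 150; y2_2 = 60; x0_3 = 50; y0_3 = 390; x0_4 = 190; y0_4 = 240; x1_4 = 290; y1_4 = 390; cx_5 = 290; cy_5 = 330; r_5 = 40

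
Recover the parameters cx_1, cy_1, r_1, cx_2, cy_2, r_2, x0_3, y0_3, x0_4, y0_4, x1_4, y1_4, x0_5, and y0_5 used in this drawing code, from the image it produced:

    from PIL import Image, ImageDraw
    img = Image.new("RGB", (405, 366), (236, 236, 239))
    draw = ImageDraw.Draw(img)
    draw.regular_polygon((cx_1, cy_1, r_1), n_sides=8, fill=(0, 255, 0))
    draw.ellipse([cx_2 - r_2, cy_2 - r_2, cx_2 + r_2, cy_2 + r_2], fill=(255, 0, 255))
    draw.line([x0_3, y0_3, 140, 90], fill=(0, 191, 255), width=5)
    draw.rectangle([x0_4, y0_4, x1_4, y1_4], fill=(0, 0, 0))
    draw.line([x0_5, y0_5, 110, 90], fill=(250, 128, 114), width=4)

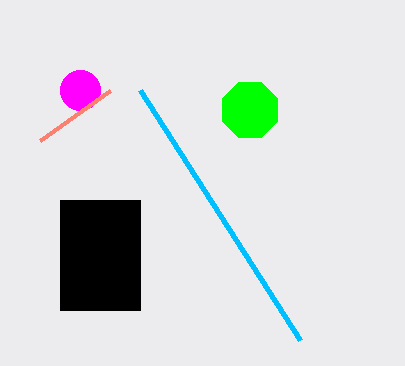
cx_1 = 250, cy_1 = 110, r_1 = 30, cx_2 = 80, cy_2 = 90, r_2 = 20, x0_3 = 300, y0_3 = 340, x0_4 = 60, y0_4 = 200, x1_4 = 140, y1_4 = 310, x0_5 = 40, y0_5 = 140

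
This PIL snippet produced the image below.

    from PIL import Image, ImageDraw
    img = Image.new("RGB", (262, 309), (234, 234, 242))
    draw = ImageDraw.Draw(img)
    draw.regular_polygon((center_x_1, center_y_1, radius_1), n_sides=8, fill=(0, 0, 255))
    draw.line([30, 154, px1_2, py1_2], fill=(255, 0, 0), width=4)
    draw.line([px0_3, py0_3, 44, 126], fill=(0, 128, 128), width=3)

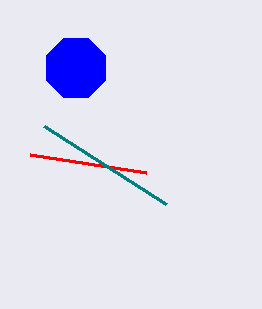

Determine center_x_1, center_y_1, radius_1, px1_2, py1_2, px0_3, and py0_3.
center_x_1 = 76
center_y_1 = 68
radius_1 = 32
px1_2 = 146
py1_2 = 172
px0_3 = 166
py0_3 = 204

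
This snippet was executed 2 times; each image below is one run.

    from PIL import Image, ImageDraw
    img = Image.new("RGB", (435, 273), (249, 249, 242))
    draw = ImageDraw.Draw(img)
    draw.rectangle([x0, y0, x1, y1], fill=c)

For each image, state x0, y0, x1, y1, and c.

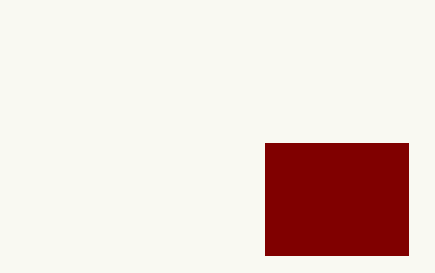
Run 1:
x0 = 265; y0 = 143; x1 = 408; y1 = 255; c = 'maroon'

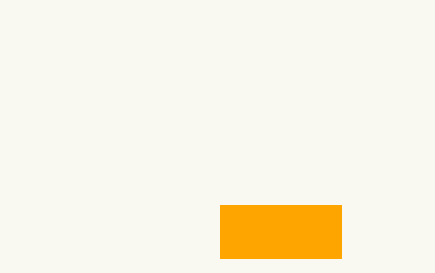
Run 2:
x0 = 220
y0 = 205
x1 = 341
y1 = 258
c = 'orange'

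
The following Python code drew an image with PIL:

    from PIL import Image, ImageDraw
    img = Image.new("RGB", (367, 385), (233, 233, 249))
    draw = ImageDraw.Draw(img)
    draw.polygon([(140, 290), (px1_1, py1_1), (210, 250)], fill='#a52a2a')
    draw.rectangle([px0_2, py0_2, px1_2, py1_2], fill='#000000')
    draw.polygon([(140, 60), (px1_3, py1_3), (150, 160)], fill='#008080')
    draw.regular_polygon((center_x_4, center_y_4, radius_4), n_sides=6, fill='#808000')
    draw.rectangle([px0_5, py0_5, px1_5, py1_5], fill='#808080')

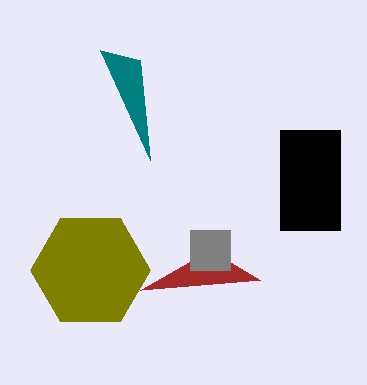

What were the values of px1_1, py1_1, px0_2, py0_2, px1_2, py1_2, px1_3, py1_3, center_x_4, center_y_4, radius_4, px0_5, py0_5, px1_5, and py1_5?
px1_1 = 260; py1_1 = 280; px0_2 = 280; py0_2 = 130; px1_2 = 340; py1_2 = 230; px1_3 = 100; py1_3 = 50; center_x_4 = 90; center_y_4 = 270; radius_4 = 60; px0_5 = 190; py0_5 = 230; px1_5 = 230; py1_5 = 270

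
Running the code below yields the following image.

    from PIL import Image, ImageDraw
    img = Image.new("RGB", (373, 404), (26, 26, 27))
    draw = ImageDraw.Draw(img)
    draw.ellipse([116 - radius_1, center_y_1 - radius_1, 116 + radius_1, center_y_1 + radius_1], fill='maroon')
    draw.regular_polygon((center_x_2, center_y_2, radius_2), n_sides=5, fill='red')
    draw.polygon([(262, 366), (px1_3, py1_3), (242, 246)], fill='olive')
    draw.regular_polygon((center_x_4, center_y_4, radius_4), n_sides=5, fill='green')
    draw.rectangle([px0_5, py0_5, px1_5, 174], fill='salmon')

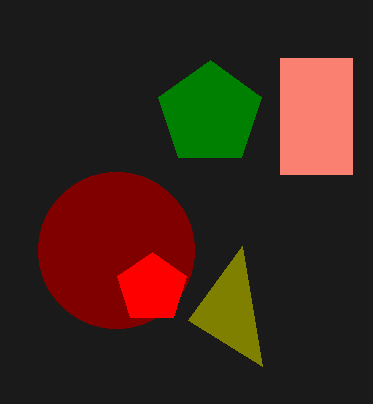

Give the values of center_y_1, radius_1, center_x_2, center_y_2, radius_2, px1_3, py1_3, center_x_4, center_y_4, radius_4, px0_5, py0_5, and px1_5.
center_y_1 = 250
radius_1 = 78
center_x_2 = 152
center_y_2 = 288
radius_2 = 36
px1_3 = 188
py1_3 = 320
center_x_4 = 210
center_y_4 = 114
radius_4 = 54
px0_5 = 280
py0_5 = 58
px1_5 = 352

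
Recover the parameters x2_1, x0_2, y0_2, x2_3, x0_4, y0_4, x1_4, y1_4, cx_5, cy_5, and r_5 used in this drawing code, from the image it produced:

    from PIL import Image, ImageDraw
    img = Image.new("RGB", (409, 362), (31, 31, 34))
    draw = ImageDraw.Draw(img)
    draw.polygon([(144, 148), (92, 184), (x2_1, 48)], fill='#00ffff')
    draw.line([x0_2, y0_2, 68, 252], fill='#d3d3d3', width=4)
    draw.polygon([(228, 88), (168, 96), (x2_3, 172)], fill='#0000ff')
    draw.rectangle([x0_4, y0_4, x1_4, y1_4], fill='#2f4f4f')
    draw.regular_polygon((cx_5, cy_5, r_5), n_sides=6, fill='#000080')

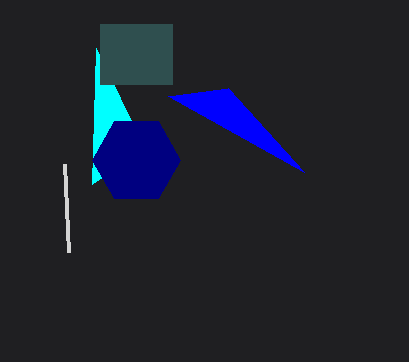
x2_1 = 96; x0_2 = 64; y0_2 = 164; x2_3 = 304; x0_4 = 100; y0_4 = 24; x1_4 = 172; y1_4 = 84; cx_5 = 136; cy_5 = 160; r_5 = 44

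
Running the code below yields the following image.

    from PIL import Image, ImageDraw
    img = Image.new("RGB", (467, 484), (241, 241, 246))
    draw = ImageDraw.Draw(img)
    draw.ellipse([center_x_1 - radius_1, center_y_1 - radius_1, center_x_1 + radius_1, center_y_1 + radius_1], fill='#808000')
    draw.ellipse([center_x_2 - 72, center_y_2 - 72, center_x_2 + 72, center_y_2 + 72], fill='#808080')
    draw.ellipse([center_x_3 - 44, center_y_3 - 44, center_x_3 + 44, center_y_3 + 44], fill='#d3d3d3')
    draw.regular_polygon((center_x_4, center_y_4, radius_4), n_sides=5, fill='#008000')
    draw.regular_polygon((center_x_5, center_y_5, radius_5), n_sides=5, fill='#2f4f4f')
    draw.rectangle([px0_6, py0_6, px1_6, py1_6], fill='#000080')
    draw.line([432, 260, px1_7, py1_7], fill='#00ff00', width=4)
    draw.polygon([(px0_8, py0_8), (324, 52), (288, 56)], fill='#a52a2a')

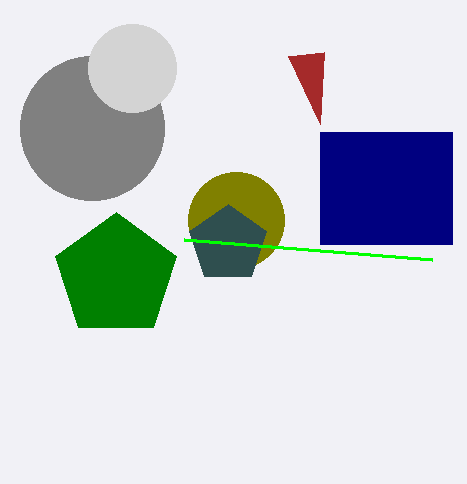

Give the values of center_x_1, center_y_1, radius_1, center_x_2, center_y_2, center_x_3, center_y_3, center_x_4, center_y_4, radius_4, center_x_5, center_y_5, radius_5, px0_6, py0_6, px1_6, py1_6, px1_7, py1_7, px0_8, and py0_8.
center_x_1 = 236
center_y_1 = 220
radius_1 = 48
center_x_2 = 92
center_y_2 = 128
center_x_3 = 132
center_y_3 = 68
center_x_4 = 116
center_y_4 = 276
radius_4 = 64
center_x_5 = 228
center_y_5 = 244
radius_5 = 40
px0_6 = 320
py0_6 = 132
px1_6 = 452
py1_6 = 244
px1_7 = 184
py1_7 = 240
px0_8 = 320
py0_8 = 124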